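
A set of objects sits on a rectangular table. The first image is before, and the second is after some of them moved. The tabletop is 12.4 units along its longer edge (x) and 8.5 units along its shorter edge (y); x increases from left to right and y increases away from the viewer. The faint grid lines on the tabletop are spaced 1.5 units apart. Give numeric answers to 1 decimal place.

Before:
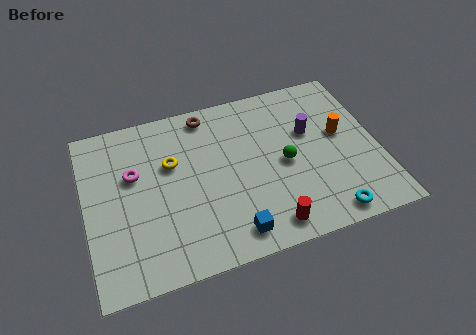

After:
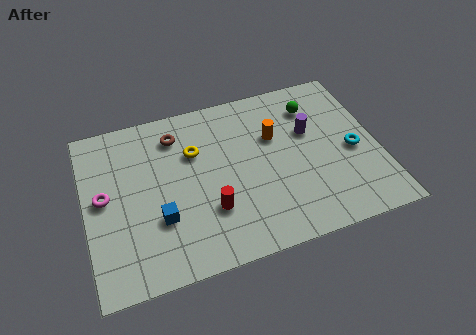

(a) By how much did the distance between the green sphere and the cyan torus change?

-0.3

Before: roughly 3.4 units apart; after: 3.1. That's 0.3 units closer together.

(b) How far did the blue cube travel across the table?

3.3

The blue cube was near (5.9, 1.2) before and (3.0, 2.8) after, so it travelled √(2.9² + 1.6²) ≈ 3.3 units.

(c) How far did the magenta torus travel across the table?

1.5

From (2.1, 5.3) to (0.8, 4.5), the magenta torus covered √(1.3² + 0.8²) ≈ 1.5 units.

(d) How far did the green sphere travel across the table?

3.0

The green sphere moved from about (8.4, 4.0) to (9.9, 6.6), a distance of √(1.5² + 2.6²) ≈ 3.0.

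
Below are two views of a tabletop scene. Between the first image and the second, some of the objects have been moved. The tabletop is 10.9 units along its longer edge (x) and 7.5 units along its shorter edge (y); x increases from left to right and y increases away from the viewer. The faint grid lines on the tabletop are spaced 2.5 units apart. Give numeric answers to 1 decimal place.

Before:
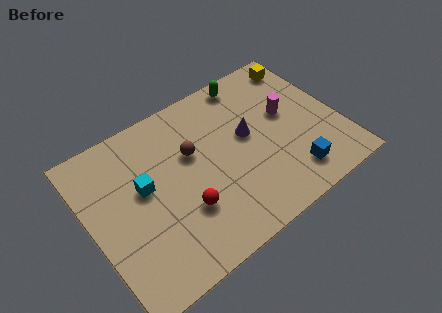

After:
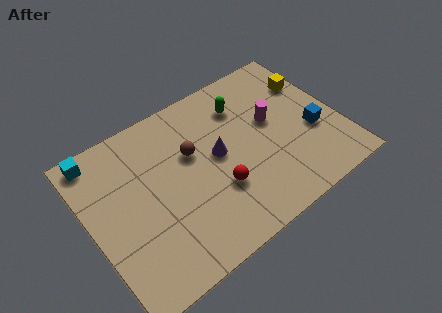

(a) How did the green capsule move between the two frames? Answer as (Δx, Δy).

(-0.5, -1.0)

From the two frames, the green capsule sits at roughly (7.6, 6.7) before and (7.1, 5.7) after.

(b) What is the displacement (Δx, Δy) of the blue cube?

(1.3, 1.5)

The blue cube was at about (8.4, 1.4) and moved to about (9.7, 2.9).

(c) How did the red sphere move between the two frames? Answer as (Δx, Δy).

(1.5, 0.1)

The red sphere was at about (3.8, 2.4) and moved to about (5.3, 2.5).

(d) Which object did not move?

the brown sphere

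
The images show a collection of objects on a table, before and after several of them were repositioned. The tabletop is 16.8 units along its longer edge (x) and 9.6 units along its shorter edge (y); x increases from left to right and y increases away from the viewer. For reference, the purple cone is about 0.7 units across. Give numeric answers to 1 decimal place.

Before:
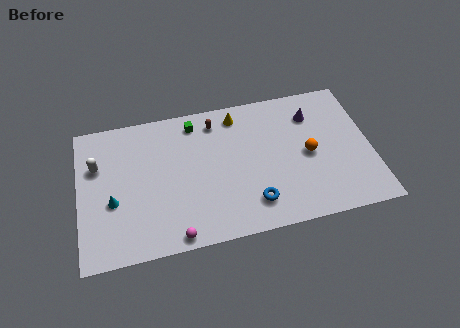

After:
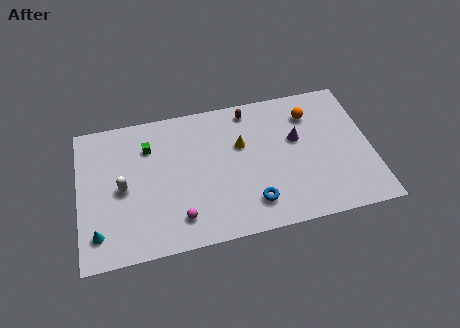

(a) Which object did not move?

the blue torus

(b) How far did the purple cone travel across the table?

1.8

The purple cone was near (13.6, 7.3) before and (12.6, 5.8) after, so it travelled √(1.0² + 1.5²) ≈ 1.8 units.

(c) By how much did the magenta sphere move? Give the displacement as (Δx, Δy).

(0.3, 1.1)

From the two frames, the magenta sphere sits at roughly (5.3, 0.8) before and (5.6, 1.9) after.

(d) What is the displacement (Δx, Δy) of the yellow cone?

(0.1, -2.1)

The yellow cone was at about (9.3, 8.2) and moved to about (9.4, 6.1).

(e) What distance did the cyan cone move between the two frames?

2.1

The cyan cone was near (1.9, 3.8) before and (1.0, 1.9) after, so it travelled √(0.9² + 1.9²) ≈ 2.1 units.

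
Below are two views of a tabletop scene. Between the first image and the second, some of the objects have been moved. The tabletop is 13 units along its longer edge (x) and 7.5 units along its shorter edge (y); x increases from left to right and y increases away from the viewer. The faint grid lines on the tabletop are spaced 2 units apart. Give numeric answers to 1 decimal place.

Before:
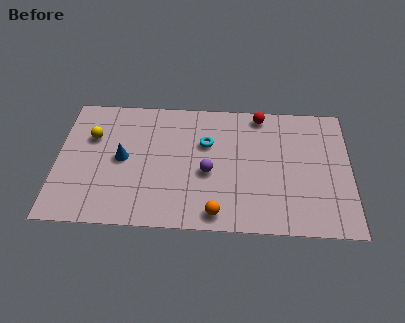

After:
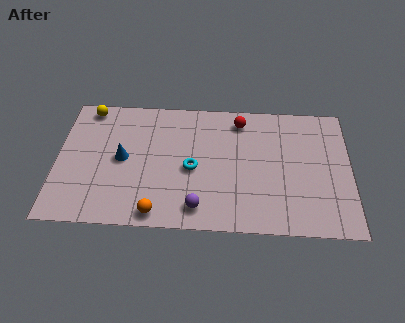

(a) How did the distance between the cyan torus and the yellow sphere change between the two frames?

+0.6

They were about 5.1 units apart before and 5.7 after — 0.6 units further apart.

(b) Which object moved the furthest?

the orange sphere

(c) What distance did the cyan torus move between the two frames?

1.6

From (6.6, 4.9) to (6.0, 3.4), the cyan torus covered √(0.6² + 1.5²) ≈ 1.6 units.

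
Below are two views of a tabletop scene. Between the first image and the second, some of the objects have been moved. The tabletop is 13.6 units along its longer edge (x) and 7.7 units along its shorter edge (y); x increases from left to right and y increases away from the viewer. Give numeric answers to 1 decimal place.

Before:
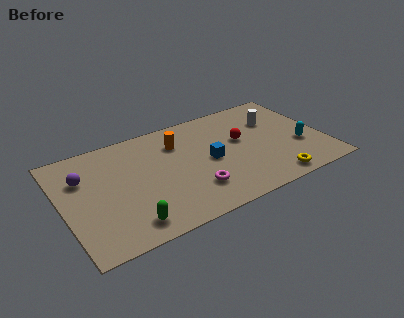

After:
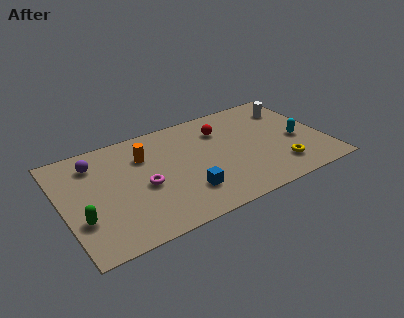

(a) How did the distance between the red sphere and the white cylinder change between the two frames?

+1.7

They were about 2.1 units apart before and 3.8 after — 1.7 units further apart.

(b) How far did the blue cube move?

2.3

From (7.6, 3.7) to (6.1, 2.0), the blue cube covered √(1.5² + 1.7²) ≈ 2.3 units.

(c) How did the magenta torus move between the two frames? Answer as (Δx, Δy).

(-2.4, 1.4)

The magenta torus was at about (6.5, 2.0) and moved to about (4.1, 3.4).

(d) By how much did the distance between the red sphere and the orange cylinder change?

+0.7

They were about 3.4 units apart before and 4.1 after — 0.7 units further apart.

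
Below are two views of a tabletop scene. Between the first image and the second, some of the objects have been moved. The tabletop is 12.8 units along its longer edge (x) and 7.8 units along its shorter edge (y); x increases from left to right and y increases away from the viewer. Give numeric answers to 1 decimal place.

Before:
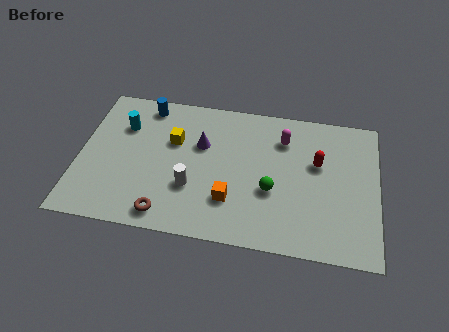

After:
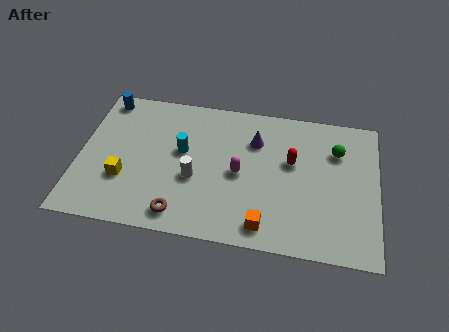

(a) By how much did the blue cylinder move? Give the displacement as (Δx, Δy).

(-1.8, 0.1)

The blue cylinder started near (2.7, 6.8) and ended near (0.9, 6.9).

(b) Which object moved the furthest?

the green sphere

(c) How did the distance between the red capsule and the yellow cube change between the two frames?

+1.2

They were about 6.2 units apart before and 7.4 after — 1.2 units further apart.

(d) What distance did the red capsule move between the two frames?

1.1

The red capsule was near (10.2, 4.8) before and (9.1, 4.7) after, so it travelled √(1.1² + 0.1²) ≈ 1.1 units.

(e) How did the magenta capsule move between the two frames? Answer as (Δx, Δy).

(-1.8, -2.2)

The magenta capsule was at about (8.7, 5.9) and moved to about (6.9, 3.7).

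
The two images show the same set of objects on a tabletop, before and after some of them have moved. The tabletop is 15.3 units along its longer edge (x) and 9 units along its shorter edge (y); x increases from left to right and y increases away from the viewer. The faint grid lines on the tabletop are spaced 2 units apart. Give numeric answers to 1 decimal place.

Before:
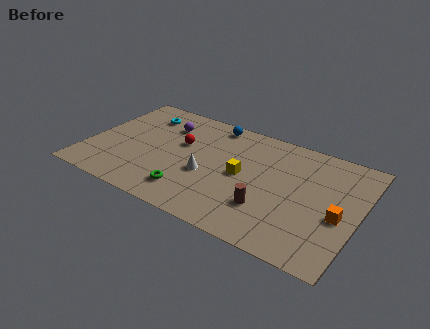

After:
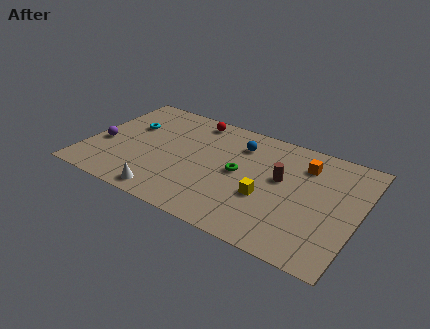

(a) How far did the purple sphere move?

4.4

The purple sphere was near (4.0, 6.7) before and (0.9, 3.6) after, so it travelled √(3.1² + 3.1²) ≈ 4.4 units.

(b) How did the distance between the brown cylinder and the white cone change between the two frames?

+3.5

The distance was about 3.7 in the first image and 7.2 in the second, so they moved 3.5 units further apart.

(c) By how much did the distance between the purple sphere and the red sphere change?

+4.7

Before: roughly 1.6 units apart; after: 6.3. That's 4.7 units further apart.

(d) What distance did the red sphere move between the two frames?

2.4

The red sphere was near (5.1, 5.5) before and (5.5, 7.9) after, so it travelled √(0.4² + 2.4²) ≈ 2.4 units.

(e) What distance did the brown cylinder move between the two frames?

2.6

The brown cylinder moved from about (10.5, 2.6) to (10.9, 5.2), a distance of √(0.4² + 2.6²) ≈ 2.6.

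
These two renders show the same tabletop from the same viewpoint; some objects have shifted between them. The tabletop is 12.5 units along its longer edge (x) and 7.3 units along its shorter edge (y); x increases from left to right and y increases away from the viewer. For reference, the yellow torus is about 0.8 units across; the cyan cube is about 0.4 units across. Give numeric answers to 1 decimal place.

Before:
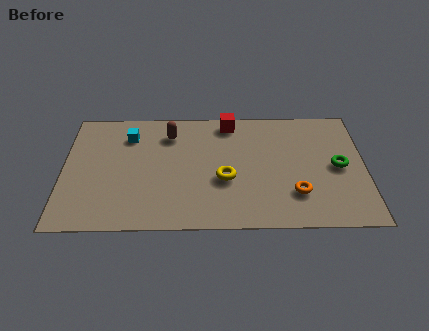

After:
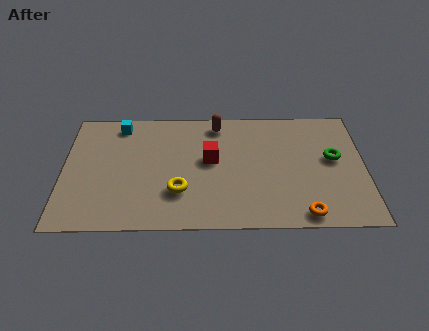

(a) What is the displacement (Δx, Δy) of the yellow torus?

(-1.9, -0.7)

The yellow torus was at about (6.7, 2.9) and moved to about (4.8, 2.2).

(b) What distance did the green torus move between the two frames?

0.5

From (11.4, 3.6) to (11.2, 4.1), the green torus covered √(0.2² + 0.5²) ≈ 0.5 units.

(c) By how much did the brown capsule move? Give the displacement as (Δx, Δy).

(2.0, 0.6)

From the two frames, the brown capsule sits at roughly (4.4, 5.7) before and (6.4, 6.3) after.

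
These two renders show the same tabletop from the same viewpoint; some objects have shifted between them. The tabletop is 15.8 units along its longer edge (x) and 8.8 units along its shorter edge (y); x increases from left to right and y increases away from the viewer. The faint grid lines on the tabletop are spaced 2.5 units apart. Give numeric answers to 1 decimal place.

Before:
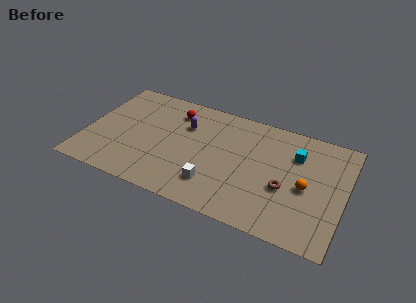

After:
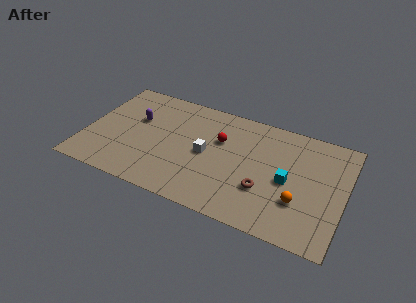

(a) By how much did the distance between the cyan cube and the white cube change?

-1.2

The distance was about 6.2 in the first image and 5.0 in the second, so they moved 1.2 units closer together.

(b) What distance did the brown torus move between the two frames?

1.3

The brown torus was near (12.3, 3.5) before and (11.1, 2.9) after, so it travelled √(1.2² + 0.6²) ≈ 1.3 units.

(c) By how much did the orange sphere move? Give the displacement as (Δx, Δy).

(-0.3, -1.2)

The orange sphere started near (13.5, 4.0) and ended near (13.2, 2.8).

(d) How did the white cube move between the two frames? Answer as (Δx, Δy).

(-0.7, 2.2)

The white cube started near (8.1, 2.1) and ended near (7.4, 4.3).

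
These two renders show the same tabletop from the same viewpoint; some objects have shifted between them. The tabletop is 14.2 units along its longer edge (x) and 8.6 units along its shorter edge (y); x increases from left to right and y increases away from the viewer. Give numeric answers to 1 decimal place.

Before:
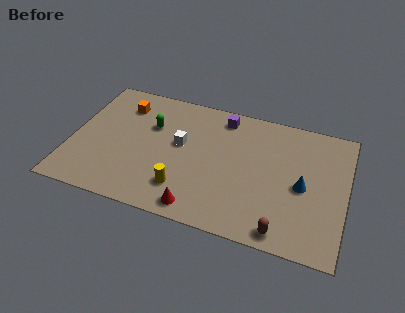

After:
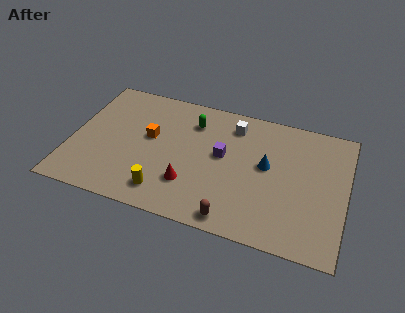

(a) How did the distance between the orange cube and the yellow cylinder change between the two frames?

-2.3

The distance was about 5.9 in the first image and 3.6 in the second, so they moved 2.3 units closer together.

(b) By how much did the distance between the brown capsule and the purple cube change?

-3.4

Before: roughly 7.4 units apart; after: 4.0. That's 3.4 units closer together.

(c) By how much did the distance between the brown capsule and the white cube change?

-0.8

They were about 6.9 units apart before and 6.1 after — 0.8 units closer together.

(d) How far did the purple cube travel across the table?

2.6

The purple cube moved from about (7.6, 7.4) to (7.8, 4.8), a distance of √(0.2² + 2.6²) ≈ 2.6.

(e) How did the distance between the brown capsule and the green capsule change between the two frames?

-2.4

Before: roughly 8.7 units apart; after: 6.3. That's 2.4 units closer together.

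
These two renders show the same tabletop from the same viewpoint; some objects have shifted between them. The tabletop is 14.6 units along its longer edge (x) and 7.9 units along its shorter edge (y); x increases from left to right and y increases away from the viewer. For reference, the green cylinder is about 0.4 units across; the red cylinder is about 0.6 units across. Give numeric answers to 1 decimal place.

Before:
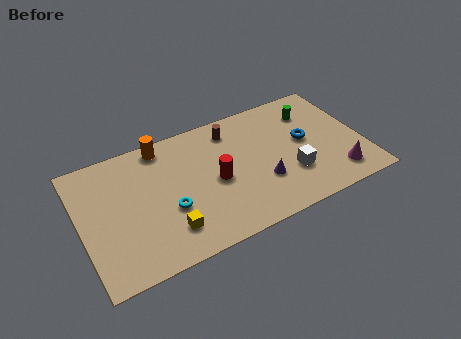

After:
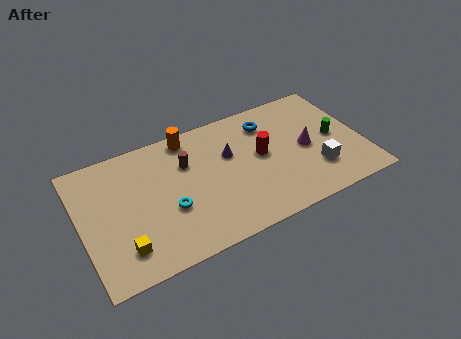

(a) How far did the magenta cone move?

2.6

From (13.0, 1.5) to (11.7, 3.8), the magenta cone covered √(1.3² + 2.3²) ≈ 2.6 units.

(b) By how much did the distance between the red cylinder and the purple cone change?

-0.8

They were about 2.5 units apart before and 1.7 after — 0.8 units closer together.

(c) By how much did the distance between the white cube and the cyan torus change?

+1.3

The distance was about 6.3 in the first image and 7.6 in the second, so they moved 1.3 units further apart.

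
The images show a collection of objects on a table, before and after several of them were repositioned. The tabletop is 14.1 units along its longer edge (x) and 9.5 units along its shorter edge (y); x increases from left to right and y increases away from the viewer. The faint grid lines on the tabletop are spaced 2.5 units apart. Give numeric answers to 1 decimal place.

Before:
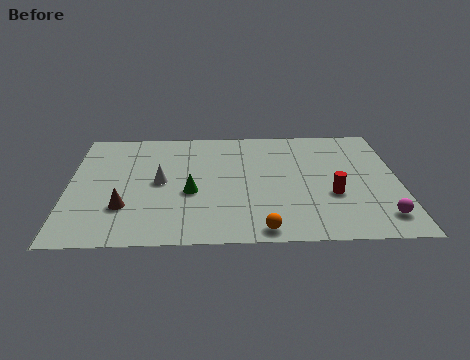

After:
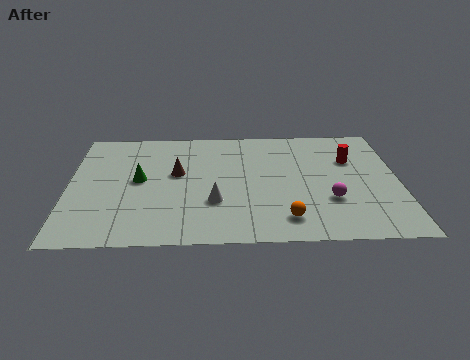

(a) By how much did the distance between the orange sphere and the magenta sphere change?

-2.7

They were about 5.1 units apart before and 2.4 after — 2.7 units closer together.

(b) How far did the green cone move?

2.5

The green cone was near (5.2, 3.9) before and (3.0, 5.0) after, so it travelled √(2.2² + 1.1²) ≈ 2.5 units.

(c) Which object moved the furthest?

the brown cone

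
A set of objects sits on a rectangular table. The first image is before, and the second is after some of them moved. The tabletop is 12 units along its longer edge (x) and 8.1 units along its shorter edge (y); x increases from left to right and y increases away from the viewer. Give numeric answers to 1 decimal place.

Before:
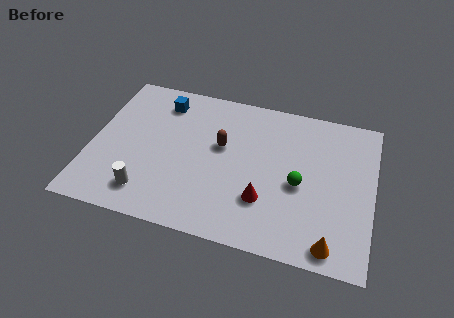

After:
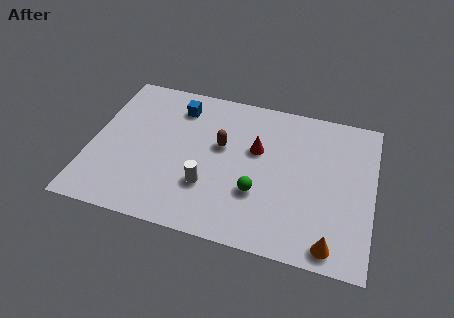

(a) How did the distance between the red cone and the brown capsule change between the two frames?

-1.6

They were about 3.1 units apart before and 1.5 after — 1.6 units closer together.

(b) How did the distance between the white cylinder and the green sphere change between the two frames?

-4.5

They were about 6.6 units apart before and 2.1 after — 4.5 units closer together.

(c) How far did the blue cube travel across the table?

0.7

The blue cube moved from about (2.8, 6.6) to (3.5, 6.5), a distance of √(0.7² + 0.1²) ≈ 0.7.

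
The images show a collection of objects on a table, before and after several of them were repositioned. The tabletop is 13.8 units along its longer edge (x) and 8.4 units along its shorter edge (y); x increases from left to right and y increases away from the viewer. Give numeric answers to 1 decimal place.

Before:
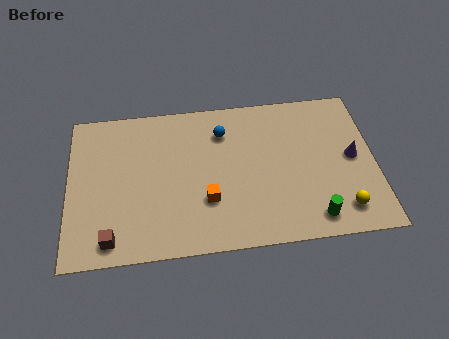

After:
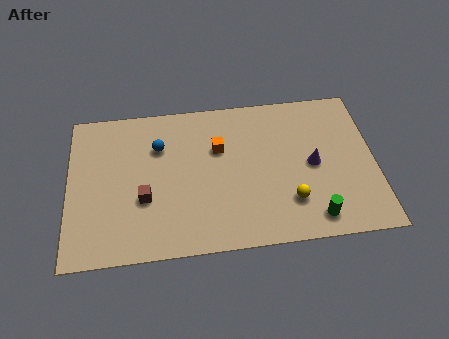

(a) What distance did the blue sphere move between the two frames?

2.9

The blue sphere moved from about (7.0, 6.4) to (4.1, 5.9), a distance of √(2.9² + 0.5²) ≈ 2.9.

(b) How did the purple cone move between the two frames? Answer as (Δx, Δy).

(-1.8, -0.2)

The purple cone started near (12.8, 4.3) and ended near (11.0, 4.1).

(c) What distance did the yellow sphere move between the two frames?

2.4

The yellow sphere was near (12.2, 1.5) before and (9.9, 2.2) after, so it travelled √(2.3² + 0.7²) ≈ 2.4 units.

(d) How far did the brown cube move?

2.5

From (1.9, 1.1) to (3.4, 3.1), the brown cube covered √(1.5² + 2.0²) ≈ 2.5 units.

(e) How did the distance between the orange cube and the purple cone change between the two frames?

-2.4

Before: roughly 6.8 units apart; after: 4.4. That's 2.4 units closer together.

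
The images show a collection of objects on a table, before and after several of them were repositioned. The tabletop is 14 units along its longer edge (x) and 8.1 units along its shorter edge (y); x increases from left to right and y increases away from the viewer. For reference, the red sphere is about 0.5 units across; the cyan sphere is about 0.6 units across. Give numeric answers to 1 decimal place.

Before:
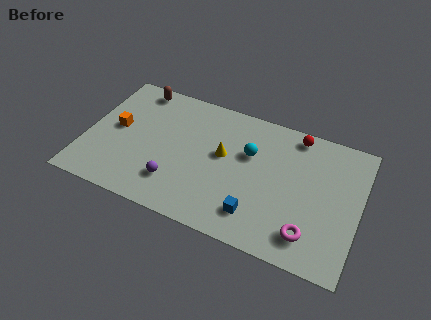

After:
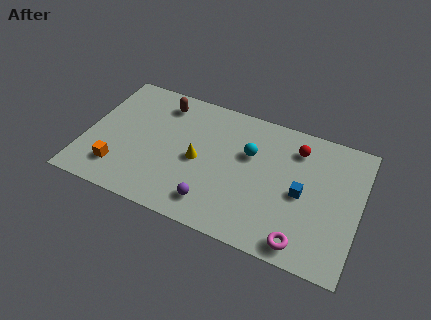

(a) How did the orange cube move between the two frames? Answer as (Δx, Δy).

(0.4, -2.5)

The orange cube started near (1.5, 4.3) and ended near (1.9, 1.8).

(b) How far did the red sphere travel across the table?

0.8

The red sphere was near (10.5, 7.2) before and (10.6, 6.4) after, so it travelled √(0.1² + 0.8²) ≈ 0.8 units.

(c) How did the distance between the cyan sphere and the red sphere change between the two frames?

-0.4

The distance was about 3.0 in the first image and 2.6 in the second, so they moved 0.4 units closer together.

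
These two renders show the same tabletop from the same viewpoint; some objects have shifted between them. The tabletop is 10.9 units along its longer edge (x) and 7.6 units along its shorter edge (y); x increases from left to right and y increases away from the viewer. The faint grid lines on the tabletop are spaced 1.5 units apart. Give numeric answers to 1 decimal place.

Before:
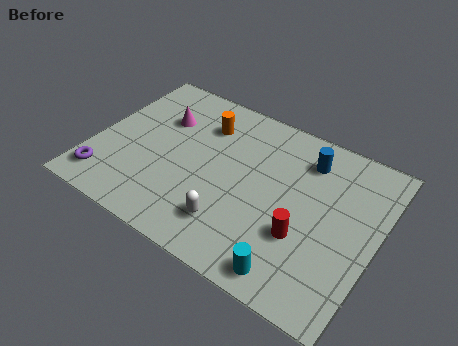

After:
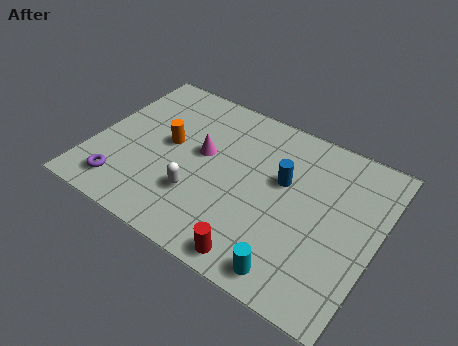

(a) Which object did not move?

the cyan cylinder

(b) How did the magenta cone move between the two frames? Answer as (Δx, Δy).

(1.8, -0.9)

The magenta cone was at about (2.3, 5.2) and moved to about (4.1, 4.3).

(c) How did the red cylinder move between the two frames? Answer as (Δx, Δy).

(-1.4, -1.8)

From the two frames, the red cylinder sits at roughly (8.3, 2.6) before and (6.9, 0.8) after.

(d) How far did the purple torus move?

0.7

From (0.8, 1.3) to (1.5, 1.3), the purple torus covered √(0.7² + 0.0²) ≈ 0.7 units.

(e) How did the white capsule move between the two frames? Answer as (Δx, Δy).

(-1.4, 0.6)

The white capsule started near (5.7, 1.7) and ended near (4.3, 2.3).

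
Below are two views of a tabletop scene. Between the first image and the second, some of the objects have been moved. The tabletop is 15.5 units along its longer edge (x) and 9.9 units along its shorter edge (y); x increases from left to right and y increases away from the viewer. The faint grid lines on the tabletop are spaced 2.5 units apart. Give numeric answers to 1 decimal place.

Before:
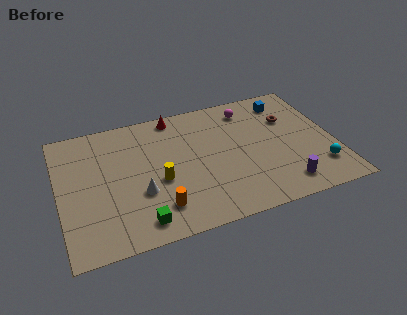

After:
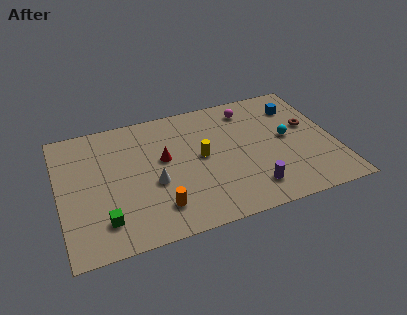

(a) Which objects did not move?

the magenta sphere and the orange cylinder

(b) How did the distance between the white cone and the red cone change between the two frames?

-4.1

Before: roughly 5.9 units apart; after: 1.8. That's 4.1 units closer together.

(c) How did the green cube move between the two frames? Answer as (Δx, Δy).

(-1.9, 0.7)

The green cube started near (4.2, 1.4) and ended near (2.3, 2.1).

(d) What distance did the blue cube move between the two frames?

0.8

The blue cube moved from about (13.2, 8.2) to (13.7, 7.6), a distance of √(0.5² + 0.6²) ≈ 0.8.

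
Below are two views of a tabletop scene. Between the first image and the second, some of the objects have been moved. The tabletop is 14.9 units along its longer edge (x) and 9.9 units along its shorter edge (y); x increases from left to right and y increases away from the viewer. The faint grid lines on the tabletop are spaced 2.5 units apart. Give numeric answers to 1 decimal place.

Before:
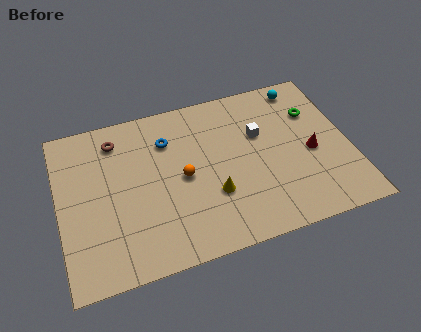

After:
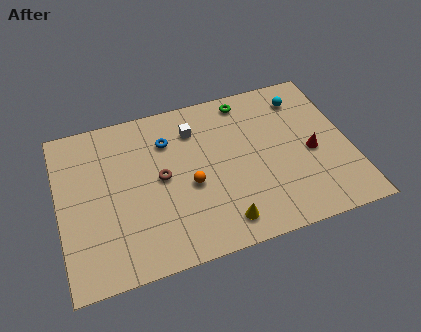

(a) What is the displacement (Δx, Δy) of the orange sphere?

(0.3, -0.6)

The orange sphere started near (6.3, 4.8) and ended near (6.6, 4.2).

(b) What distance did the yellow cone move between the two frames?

1.8

The yellow cone moved from about (7.7, 3.3) to (8.0, 1.5), a distance of √(0.3² + 1.8²) ≈ 1.8.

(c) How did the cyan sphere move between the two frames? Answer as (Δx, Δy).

(-0.1, -0.7)

The cyan sphere was at about (12.9, 8.7) and moved to about (12.8, 8.0).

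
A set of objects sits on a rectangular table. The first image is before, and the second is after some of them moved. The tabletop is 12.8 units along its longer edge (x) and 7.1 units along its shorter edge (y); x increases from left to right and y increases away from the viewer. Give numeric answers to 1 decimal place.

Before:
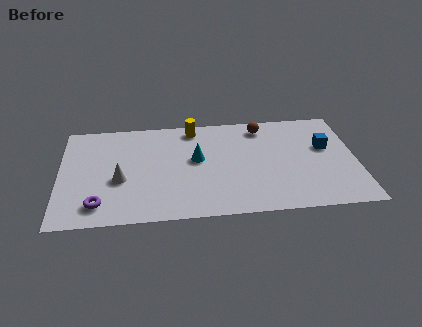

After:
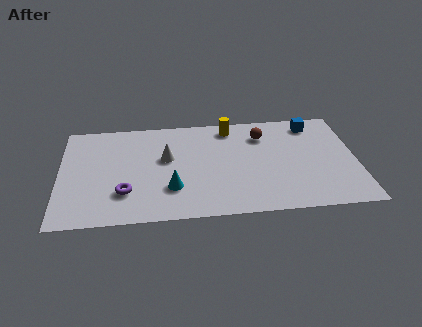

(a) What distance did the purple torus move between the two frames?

1.3

From (1.7, 1.3) to (2.8, 2.0), the purple torus covered √(1.1² + 0.7²) ≈ 1.3 units.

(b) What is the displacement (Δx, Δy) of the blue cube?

(-0.5, 1.7)

From the two frames, the blue cube sits at roughly (11.5, 4.3) before and (11.0, 6.0) after.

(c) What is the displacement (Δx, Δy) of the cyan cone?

(-1.1, -1.9)

The cyan cone was at about (5.9, 4.0) and moved to about (4.8, 2.1).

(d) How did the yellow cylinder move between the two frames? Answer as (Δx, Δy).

(1.6, -0.1)

The yellow cylinder started near (5.8, 6.2) and ended near (7.4, 6.1).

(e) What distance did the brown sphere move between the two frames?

0.6

The brown sphere was near (8.8, 6.0) before and (8.8, 5.4) after, so it travelled √(0.0² + 0.6²) ≈ 0.6 units.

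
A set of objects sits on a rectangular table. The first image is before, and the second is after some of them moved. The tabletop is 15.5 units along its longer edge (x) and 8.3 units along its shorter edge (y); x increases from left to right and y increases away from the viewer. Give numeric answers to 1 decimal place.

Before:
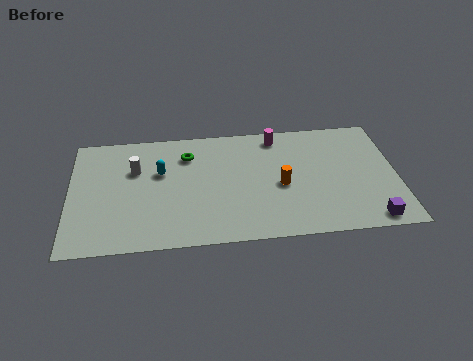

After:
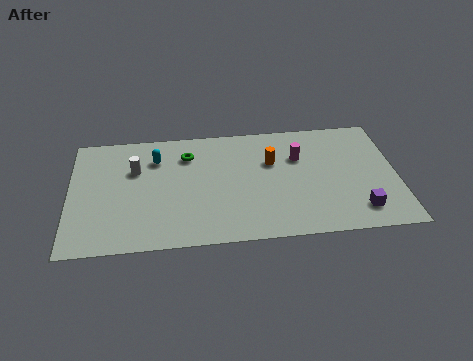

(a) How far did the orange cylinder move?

1.7

The orange cylinder moved from about (10.0, 3.7) to (9.6, 5.4), a distance of √(0.4² + 1.7²) ≈ 1.7.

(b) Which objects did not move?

the green torus and the white cylinder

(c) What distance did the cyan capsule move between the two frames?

1.0

The cyan capsule moved from about (4.3, 5.2) to (4.1, 6.2), a distance of √(0.2² + 1.0²) ≈ 1.0.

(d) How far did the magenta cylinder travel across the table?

1.9

From (9.9, 7.2) to (10.9, 5.6), the magenta cylinder covered √(1.0² + 1.6²) ≈ 1.9 units.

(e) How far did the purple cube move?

0.9

The purple cube moved from about (14.1, 0.9) to (13.6, 1.6), a distance of √(0.5² + 0.7²) ≈ 0.9.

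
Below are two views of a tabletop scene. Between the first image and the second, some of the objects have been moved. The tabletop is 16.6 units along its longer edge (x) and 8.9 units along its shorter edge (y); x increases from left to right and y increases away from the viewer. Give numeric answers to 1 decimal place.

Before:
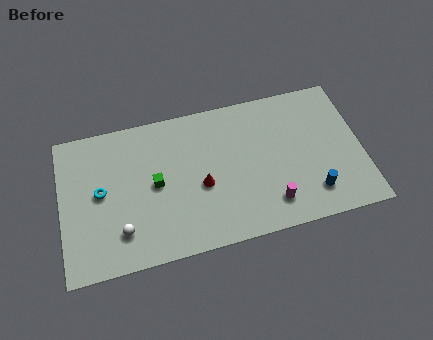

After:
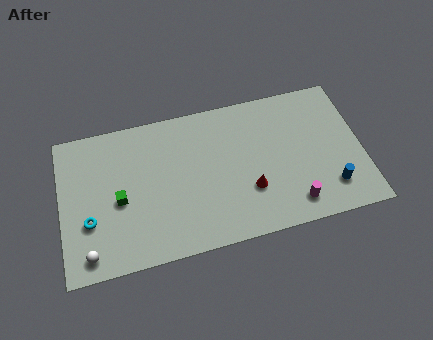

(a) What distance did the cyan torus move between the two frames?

1.7

From (2.2, 4.7) to (1.5, 3.1), the cyan torus covered √(0.7² + 1.6²) ≈ 1.7 units.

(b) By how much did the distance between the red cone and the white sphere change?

+4.3

Before: roughly 4.8 units apart; after: 9.1. That's 4.3 units further apart.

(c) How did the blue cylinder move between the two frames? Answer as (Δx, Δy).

(1.0, 0.1)

The blue cylinder was at about (13.7, 1.9) and moved to about (14.7, 2.0).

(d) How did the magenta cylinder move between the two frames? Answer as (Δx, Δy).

(1.2, -0.3)

From the two frames, the magenta cylinder sits at roughly (11.4, 1.8) before and (12.6, 1.5) after.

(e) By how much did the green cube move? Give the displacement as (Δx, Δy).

(-2.0, -0.5)

The green cube was at about (5.2, 4.5) and moved to about (3.2, 4.0).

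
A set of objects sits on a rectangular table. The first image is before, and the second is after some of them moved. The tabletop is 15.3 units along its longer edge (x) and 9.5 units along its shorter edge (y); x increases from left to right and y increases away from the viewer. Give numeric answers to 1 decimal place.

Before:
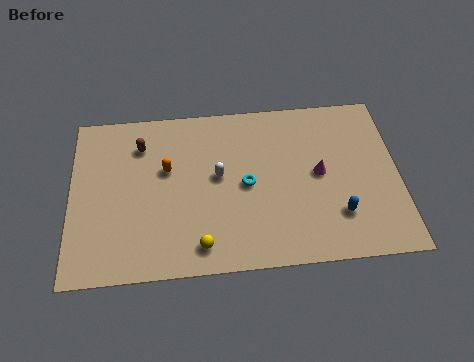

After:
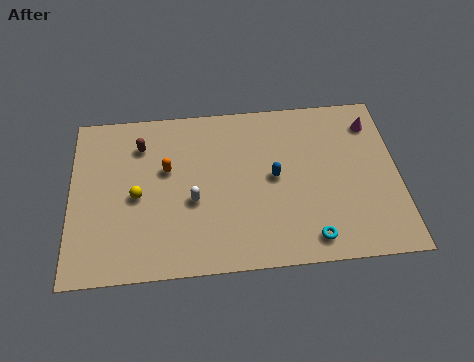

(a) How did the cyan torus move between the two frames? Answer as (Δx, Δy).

(2.9, -3.3)

The cyan torus started near (8.2, 4.6) and ended near (11.1, 1.3).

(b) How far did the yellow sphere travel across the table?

4.2

The yellow sphere moved from about (6.0, 1.4) to (3.1, 4.4), a distance of √(2.9² + 3.0²) ≈ 4.2.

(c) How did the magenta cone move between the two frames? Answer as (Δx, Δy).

(2.6, 2.7)

From the two frames, the magenta cone sits at roughly (11.6, 4.9) before and (14.2, 7.6) after.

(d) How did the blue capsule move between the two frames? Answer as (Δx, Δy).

(-2.9, 2.4)

The blue capsule was at about (12.4, 2.5) and moved to about (9.5, 4.9).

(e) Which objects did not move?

the brown capsule and the orange capsule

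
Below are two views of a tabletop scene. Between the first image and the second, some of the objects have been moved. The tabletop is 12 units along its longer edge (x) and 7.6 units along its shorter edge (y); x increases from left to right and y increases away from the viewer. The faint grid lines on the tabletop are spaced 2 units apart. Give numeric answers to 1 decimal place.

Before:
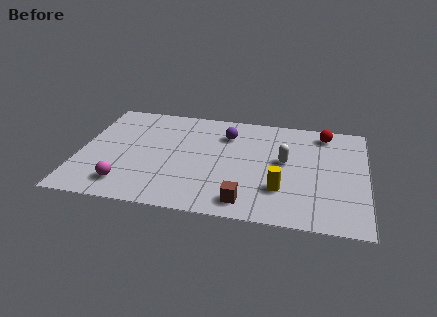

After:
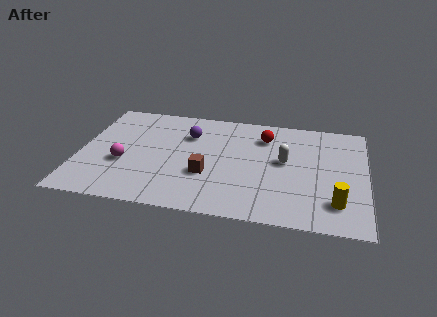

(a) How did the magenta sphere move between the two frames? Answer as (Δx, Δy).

(-0.2, 1.5)

The magenta sphere started near (2.1, 1.4) and ended near (1.9, 2.9).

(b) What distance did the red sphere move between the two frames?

2.6

From (10.2, 6.5) to (7.7, 5.8), the red sphere covered √(2.5² + 0.7²) ≈ 2.6 units.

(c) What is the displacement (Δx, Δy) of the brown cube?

(-1.7, 1.6)

From the two frames, the brown cube sits at roughly (7.1, 1.1) before and (5.4, 2.7) after.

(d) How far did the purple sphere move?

1.6

From (6.1, 5.7) to (4.5, 5.4), the purple sphere covered √(1.6² + 0.3²) ≈ 1.6 units.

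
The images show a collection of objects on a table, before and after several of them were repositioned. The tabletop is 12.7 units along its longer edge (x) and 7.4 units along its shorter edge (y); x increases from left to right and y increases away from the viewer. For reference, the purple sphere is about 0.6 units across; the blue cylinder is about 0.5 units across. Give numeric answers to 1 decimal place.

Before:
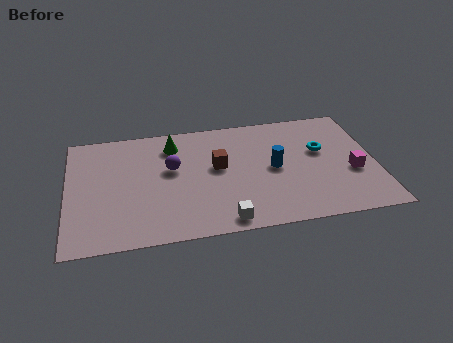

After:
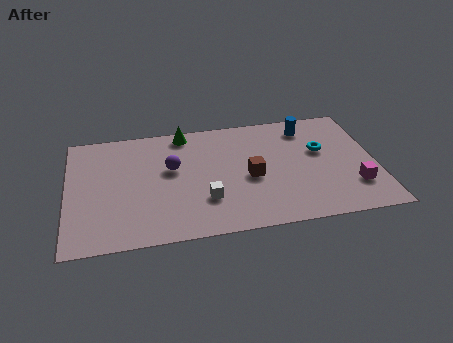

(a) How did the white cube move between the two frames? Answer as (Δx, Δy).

(-0.7, 1.4)

From the two frames, the white cube sits at roughly (6.3, 0.8) before and (5.6, 2.2) after.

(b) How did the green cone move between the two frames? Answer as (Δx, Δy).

(0.5, 0.7)

The green cone was at about (4.4, 5.9) and moved to about (4.9, 6.6).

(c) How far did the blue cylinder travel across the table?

2.8

The blue cylinder was near (8.5, 3.7) before and (10.0, 6.1) after, so it travelled √(1.5² + 2.4²) ≈ 2.8 units.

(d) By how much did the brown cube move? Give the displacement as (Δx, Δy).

(1.3, -0.9)

The brown cube was at about (6.2, 4.2) and moved to about (7.5, 3.3).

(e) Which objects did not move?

the cyan torus and the purple sphere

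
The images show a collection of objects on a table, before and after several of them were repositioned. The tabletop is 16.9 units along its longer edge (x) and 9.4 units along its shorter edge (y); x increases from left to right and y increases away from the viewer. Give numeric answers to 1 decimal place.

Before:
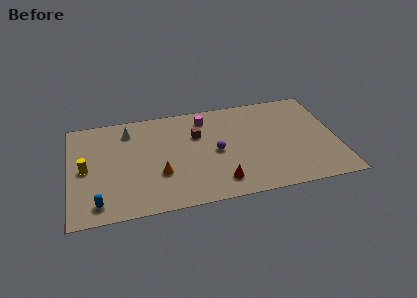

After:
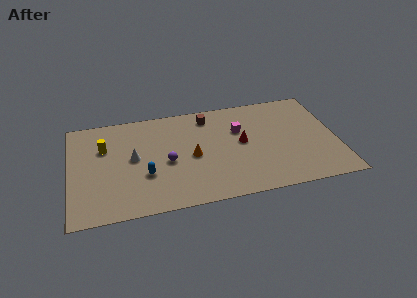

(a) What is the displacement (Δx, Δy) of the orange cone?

(2.1, 1.2)

The orange cone was at about (5.6, 3.2) and moved to about (7.7, 4.4).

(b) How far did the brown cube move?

1.8

The brown cube was near (8.1, 6.3) before and (8.9, 7.9) after, so it travelled √(0.8² + 1.6²) ≈ 1.8 units.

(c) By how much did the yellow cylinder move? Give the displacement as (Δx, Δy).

(1.2, 1.7)

From the two frames, the yellow cylinder sits at roughly (1.0, 4.6) before and (2.2, 6.3) after.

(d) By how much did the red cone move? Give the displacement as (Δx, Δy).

(1.6, 3.3)

The red cone was at about (9.3, 1.7) and moved to about (10.9, 5.0).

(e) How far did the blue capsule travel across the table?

3.6

The blue capsule moved from about (1.7, 1.4) to (4.7, 3.3), a distance of √(3.0² + 1.9²) ≈ 3.6.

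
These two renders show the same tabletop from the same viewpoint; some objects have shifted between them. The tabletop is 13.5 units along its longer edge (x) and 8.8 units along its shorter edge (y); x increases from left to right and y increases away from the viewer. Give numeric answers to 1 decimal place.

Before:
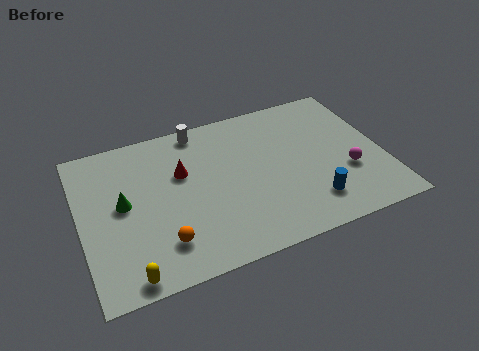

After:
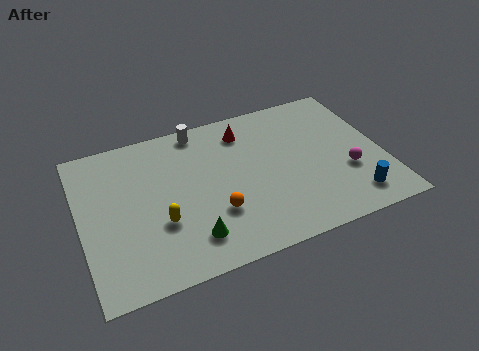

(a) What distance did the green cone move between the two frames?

4.0

The green cone moved from about (1.9, 4.7) to (4.6, 1.8), a distance of √(2.7² + 2.9²) ≈ 4.0.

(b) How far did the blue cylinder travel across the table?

1.8

The blue cylinder moved from about (10.0, 1.9) to (11.8, 1.5), a distance of √(1.8² + 0.4²) ≈ 1.8.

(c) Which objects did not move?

the magenta sphere and the white cylinder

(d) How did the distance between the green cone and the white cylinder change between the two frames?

+1.3

They were about 4.9 units apart before and 6.2 after — 1.3 units further apart.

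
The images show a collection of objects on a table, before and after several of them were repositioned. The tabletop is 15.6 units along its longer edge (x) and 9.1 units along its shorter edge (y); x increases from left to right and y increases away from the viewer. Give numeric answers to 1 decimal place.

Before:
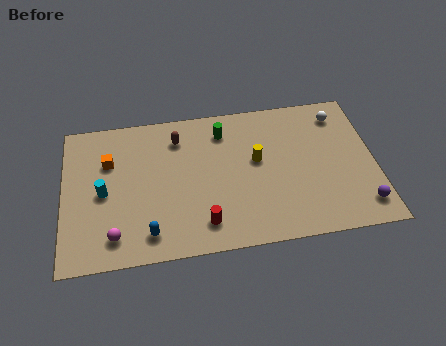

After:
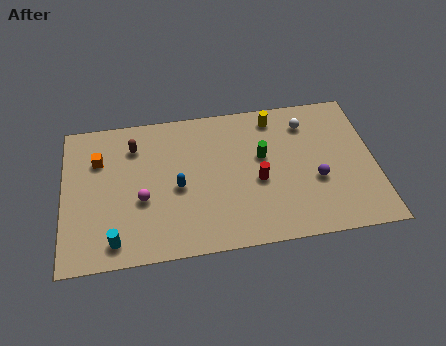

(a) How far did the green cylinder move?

2.7

The green cylinder was near (8.1, 7.3) before and (10.0, 5.4) after, so it travelled √(1.9² + 1.9²) ≈ 2.7 units.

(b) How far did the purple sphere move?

2.9

The purple sphere was near (14.8, 1.6) before and (12.6, 3.5) after, so it travelled √(2.2² + 1.9²) ≈ 2.9 units.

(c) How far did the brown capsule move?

2.2

From (5.8, 7.2) to (3.6, 7.0), the brown capsule covered √(2.2² + 0.2²) ≈ 2.2 units.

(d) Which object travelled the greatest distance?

the red cylinder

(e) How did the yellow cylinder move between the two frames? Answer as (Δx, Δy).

(1.0, 2.6)

The yellow cylinder started near (9.7, 5.2) and ended near (10.7, 7.8).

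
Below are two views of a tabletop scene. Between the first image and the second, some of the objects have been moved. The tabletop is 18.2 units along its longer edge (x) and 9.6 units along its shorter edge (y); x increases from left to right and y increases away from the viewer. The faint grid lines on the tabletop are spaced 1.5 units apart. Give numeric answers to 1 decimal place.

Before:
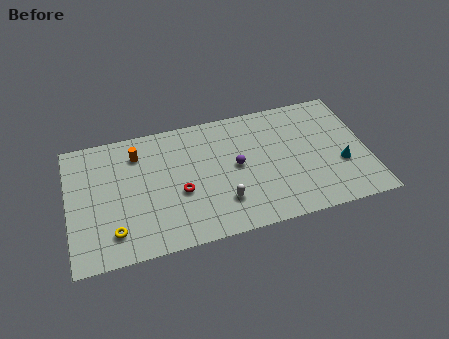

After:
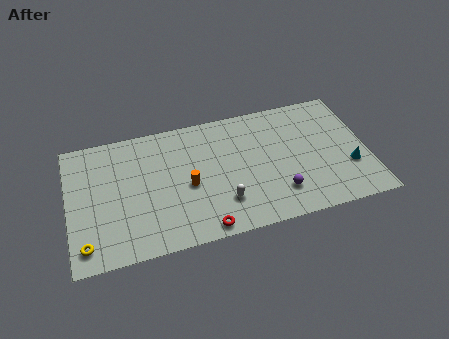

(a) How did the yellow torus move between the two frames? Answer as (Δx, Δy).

(-1.7, -0.5)

The yellow torus started near (2.6, 2.0) and ended near (0.9, 1.5).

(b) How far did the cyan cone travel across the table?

0.6

The cyan cone moved from about (16.5, 3.5) to (17.0, 3.2), a distance of √(0.5² + 0.3²) ≈ 0.6.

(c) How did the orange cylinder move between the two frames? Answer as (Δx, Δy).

(2.9, -3.2)

The orange cylinder was at about (4.3, 7.5) and moved to about (7.2, 4.3).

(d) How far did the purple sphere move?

3.6

From (10.2, 5.0) to (12.6, 2.3), the purple sphere covered √(2.4² + 2.7²) ≈ 3.6 units.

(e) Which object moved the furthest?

the orange cylinder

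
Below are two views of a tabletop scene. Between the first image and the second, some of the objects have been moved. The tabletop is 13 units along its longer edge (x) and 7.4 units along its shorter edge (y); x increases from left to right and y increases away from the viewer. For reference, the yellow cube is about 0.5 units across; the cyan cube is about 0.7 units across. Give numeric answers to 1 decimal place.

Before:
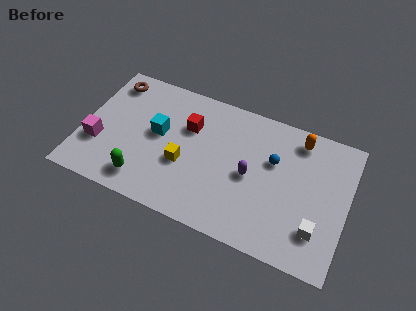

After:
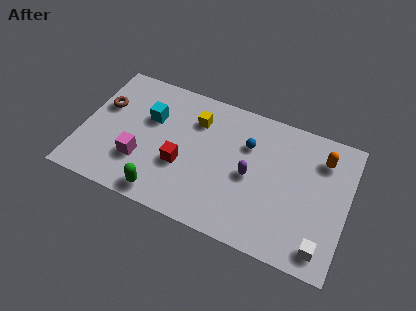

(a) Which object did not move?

the purple capsule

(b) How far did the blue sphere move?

1.4

The blue sphere moved from about (9.3, 4.7) to (8.0, 5.1), a distance of √(1.3² + 0.4²) ≈ 1.4.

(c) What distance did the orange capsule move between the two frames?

1.3

The orange capsule moved from about (10.4, 6.3) to (11.6, 5.7), a distance of √(1.2² + 0.6²) ≈ 1.3.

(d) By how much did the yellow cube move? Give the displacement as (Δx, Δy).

(0.3, 2.6)

The yellow cube was at about (5.1, 2.9) and moved to about (5.4, 5.5).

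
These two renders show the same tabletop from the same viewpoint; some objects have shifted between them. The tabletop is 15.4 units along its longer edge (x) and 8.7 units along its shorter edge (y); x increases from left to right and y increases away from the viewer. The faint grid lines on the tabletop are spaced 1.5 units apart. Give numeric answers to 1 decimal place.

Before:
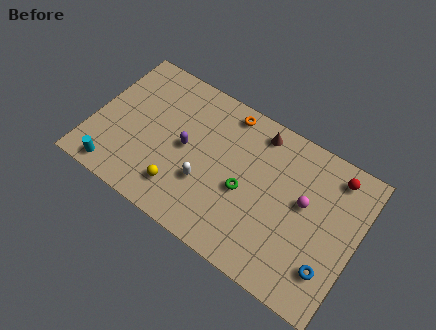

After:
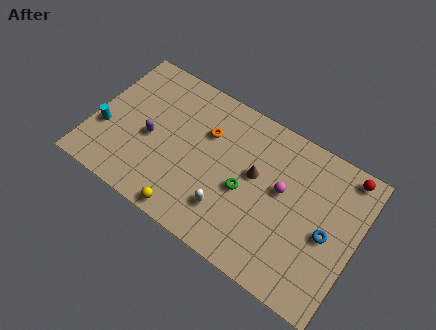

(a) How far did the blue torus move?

1.8

From (14.2, 2.2) to (13.8, 4.0), the blue torus covered √(0.4² + 1.8²) ≈ 1.8 units.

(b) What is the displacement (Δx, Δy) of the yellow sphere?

(0.7, -1.1)

From the two frames, the yellow sphere sits at roughly (5.5, 1.9) before and (6.2, 0.8) after.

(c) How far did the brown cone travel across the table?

2.5

The brown cone moved from about (9.2, 7.5) to (9.4, 5.0), a distance of √(0.2² + 2.5²) ≈ 2.5.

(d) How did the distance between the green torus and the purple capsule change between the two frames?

+2.0

The distance was about 3.6 in the first image and 5.6 in the second, so they moved 2.0 units further apart.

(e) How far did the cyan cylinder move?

2.3

From (1.8, 1.0) to (0.8, 3.1), the cyan cylinder covered √(1.0² + 2.1²) ≈ 2.3 units.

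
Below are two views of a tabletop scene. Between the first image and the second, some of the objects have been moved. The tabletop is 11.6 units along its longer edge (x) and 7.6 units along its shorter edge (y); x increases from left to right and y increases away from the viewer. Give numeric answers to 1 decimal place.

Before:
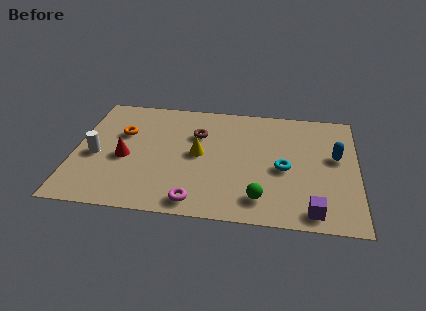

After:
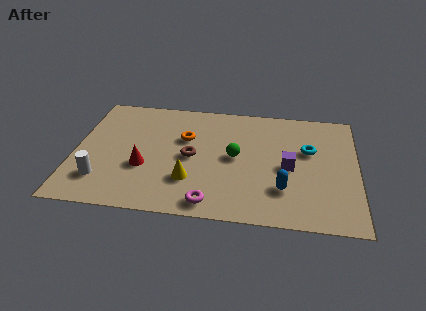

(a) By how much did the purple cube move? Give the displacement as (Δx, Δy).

(-1.0, 2.6)

The purple cube was at about (9.8, 0.9) and moved to about (8.8, 3.5).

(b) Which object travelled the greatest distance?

the blue capsule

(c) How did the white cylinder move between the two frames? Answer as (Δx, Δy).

(0.3, -1.5)

From the two frames, the white cylinder sits at roughly (0.9, 3.3) before and (1.2, 1.8) after.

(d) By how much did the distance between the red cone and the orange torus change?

+1.0

The distance was about 1.6 in the first image and 2.6 in the second, so they moved 1.0 units further apart.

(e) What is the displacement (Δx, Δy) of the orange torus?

(2.6, 0.0)

The orange torus started near (1.9, 4.9) and ended near (4.5, 4.9).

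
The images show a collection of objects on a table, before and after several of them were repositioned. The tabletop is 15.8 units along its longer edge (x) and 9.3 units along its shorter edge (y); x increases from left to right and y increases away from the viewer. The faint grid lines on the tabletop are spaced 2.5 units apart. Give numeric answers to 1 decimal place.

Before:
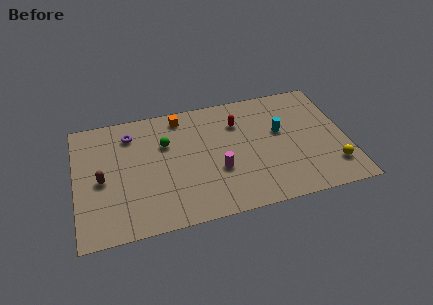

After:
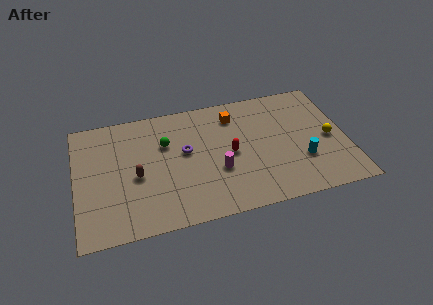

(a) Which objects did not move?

the green sphere and the magenta cylinder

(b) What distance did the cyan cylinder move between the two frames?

2.7

The cyan cylinder moved from about (12.0, 5.5) to (13.1, 3.0), a distance of √(1.1² + 2.5²) ≈ 2.7.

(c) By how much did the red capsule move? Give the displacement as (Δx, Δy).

(-0.6, -2.3)

From the two frames, the red capsule sits at roughly (9.6, 6.8) before and (9.0, 4.5) after.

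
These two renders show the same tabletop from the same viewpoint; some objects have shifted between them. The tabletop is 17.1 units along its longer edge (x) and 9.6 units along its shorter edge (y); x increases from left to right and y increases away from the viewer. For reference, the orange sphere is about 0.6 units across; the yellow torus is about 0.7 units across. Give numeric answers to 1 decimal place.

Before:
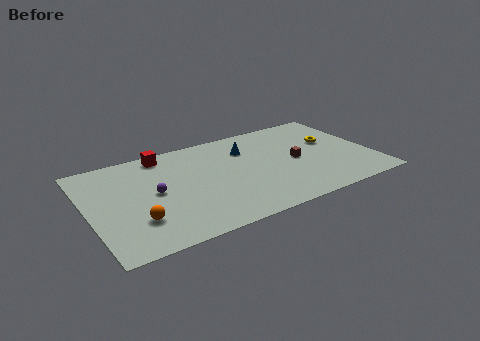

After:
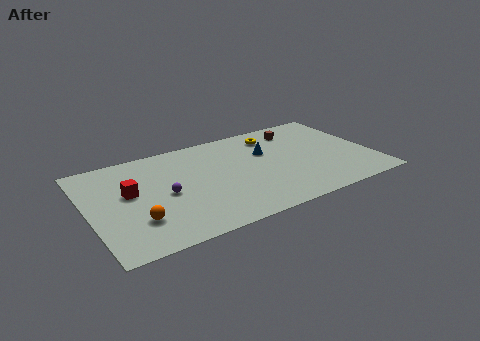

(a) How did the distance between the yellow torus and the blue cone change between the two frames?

-3.5

Before: roughly 5.2 units apart; after: 1.7. That's 3.5 units closer together.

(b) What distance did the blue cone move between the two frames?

1.4

The blue cone moved from about (9.8, 7.0) to (10.9, 6.2), a distance of √(1.1² + 0.8²) ≈ 1.4.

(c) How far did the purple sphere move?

0.7

The purple sphere was near (3.9, 4.9) before and (4.5, 4.5) after, so it travelled √(0.6² + 0.4²) ≈ 0.7 units.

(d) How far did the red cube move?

3.8

From (4.9, 8.5) to (2.5, 5.5), the red cube covered √(2.4² + 3.0²) ≈ 3.8 units.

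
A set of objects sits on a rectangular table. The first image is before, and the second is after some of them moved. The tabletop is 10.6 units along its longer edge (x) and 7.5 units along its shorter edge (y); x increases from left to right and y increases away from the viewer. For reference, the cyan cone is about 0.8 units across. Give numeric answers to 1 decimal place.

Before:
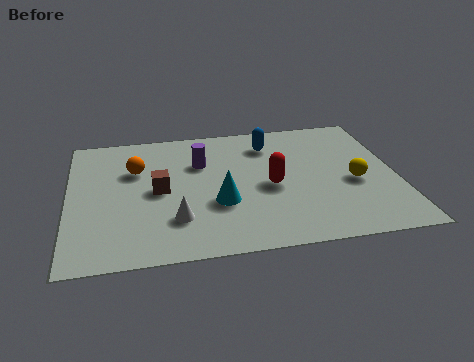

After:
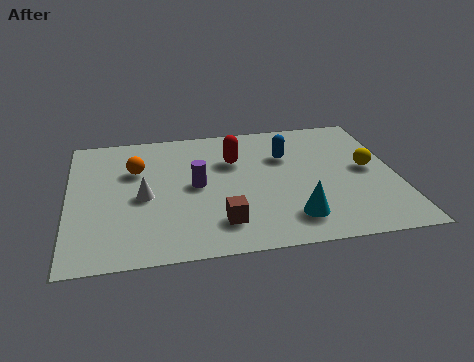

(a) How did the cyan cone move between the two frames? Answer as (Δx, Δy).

(2.3, -1.2)

The cyan cone was at about (4.8, 2.7) and moved to about (7.1, 1.5).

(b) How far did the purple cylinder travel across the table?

1.3

From (4.3, 5.1) to (4.1, 3.8), the purple cylinder covered √(0.2² + 1.3²) ≈ 1.3 units.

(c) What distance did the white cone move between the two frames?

1.7

The white cone was near (3.4, 2.0) before and (2.4, 3.4) after, so it travelled √(1.0² + 1.4²) ≈ 1.7 units.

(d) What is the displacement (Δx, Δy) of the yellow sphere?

(0.5, 0.7)

From the two frames, the yellow sphere sits at roughly (9.2, 3.2) before and (9.7, 3.9) after.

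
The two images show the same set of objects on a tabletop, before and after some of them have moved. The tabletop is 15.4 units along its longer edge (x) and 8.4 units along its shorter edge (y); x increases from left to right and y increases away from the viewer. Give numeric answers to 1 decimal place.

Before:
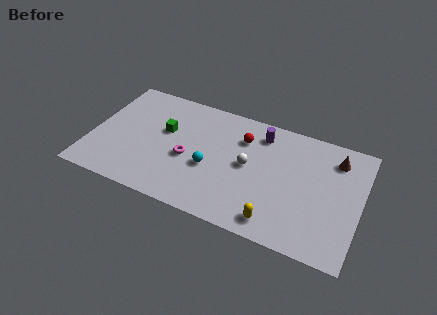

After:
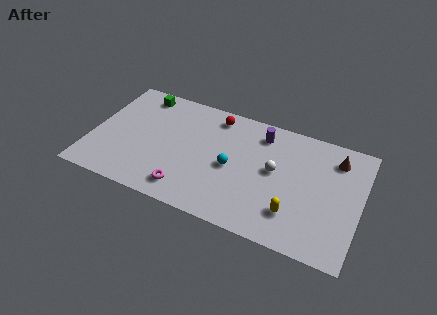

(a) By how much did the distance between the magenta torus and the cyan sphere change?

+2.1

Before: roughly 1.3 units apart; after: 3.4. That's 2.1 units further apart.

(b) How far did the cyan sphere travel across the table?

1.3

The cyan sphere moved from about (6.9, 3.4) to (8.1, 3.9), a distance of √(1.2² + 0.5²) ≈ 1.3.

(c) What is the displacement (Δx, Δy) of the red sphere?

(-1.7, 1.0)

From the two frames, the red sphere sits at roughly (8.5, 6.2) before and (6.8, 7.2) after.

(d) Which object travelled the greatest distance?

the green cube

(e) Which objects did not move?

the purple cylinder and the brown cone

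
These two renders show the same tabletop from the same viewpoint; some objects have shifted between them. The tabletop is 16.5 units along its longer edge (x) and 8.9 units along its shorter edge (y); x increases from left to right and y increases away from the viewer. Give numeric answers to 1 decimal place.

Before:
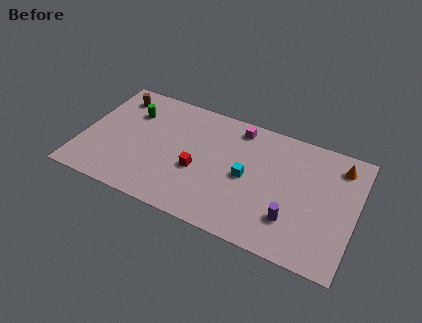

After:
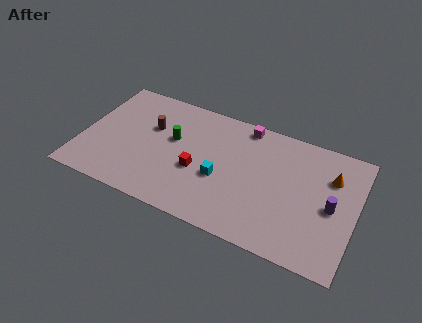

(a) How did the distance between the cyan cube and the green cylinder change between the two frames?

-4.1

They were about 7.6 units apart before and 3.5 after — 4.1 units closer together.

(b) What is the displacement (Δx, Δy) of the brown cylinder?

(2.4, -1.6)

From the two frames, the brown cylinder sits at roughly (1.6, 7.3) before and (4.0, 5.7) after.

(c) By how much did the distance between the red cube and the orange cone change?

-0.7

They were about 9.0 units apart before and 8.3 after — 0.7 units closer together.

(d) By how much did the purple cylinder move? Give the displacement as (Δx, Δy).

(2.2, 1.8)

The purple cylinder was at about (12.9, 2.4) and moved to about (15.1, 4.2).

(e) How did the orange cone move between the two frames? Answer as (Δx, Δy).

(-0.4, -1.0)

The orange cone started near (15.3, 7.3) and ended near (14.9, 6.3).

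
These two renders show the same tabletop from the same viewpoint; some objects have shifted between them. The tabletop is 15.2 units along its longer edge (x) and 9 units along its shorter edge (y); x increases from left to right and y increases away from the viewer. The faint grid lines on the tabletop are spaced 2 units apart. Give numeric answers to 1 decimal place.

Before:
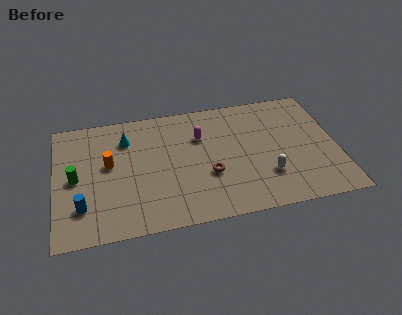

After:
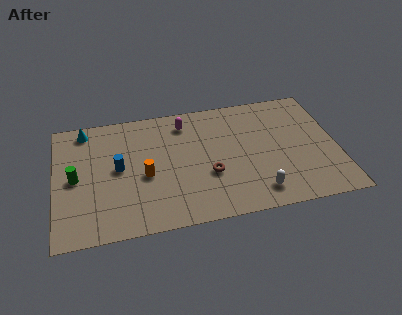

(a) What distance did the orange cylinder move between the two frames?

2.2

The orange cylinder moved from about (2.9, 5.1) to (4.8, 3.9), a distance of √(1.9² + 1.2²) ≈ 2.2.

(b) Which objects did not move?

the brown torus and the green cylinder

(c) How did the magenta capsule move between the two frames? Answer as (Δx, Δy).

(-0.8, 1.2)

From the two frames, the magenta capsule sits at roughly (7.9, 6.2) before and (7.1, 7.4) after.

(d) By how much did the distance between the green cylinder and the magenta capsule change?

-0.3

The distance was about 7.0 in the first image and 6.7 in the second, so they moved 0.3 units closer together.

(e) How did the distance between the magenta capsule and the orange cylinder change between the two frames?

-0.9

Before: roughly 5.1 units apart; after: 4.2. That's 0.9 units closer together.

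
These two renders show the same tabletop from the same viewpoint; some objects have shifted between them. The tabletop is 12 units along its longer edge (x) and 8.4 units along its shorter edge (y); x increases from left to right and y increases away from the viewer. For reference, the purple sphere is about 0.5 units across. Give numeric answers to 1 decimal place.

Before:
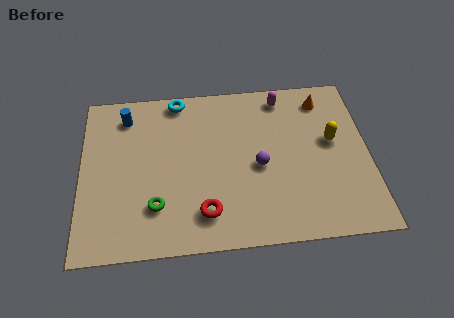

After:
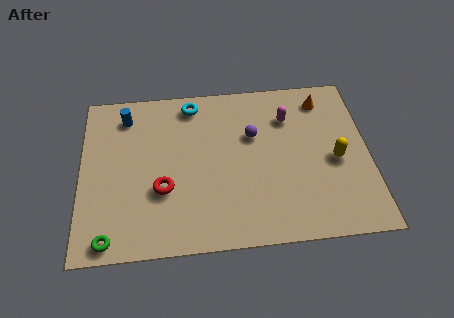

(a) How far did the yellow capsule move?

1.0

From (10.5, 4.8) to (10.6, 3.8), the yellow capsule covered √(0.1² + 1.0²) ≈ 1.0 units.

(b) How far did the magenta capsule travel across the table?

1.1

The magenta capsule moved from about (8.5, 7.3) to (8.7, 6.2), a distance of √(0.2² + 1.1²) ≈ 1.1.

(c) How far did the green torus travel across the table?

2.4

From (3.1, 2.2) to (1.2, 0.8), the green torus covered √(1.9² + 1.4²) ≈ 2.4 units.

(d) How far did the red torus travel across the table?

2.1

The red torus moved from about (5.1, 1.7) to (3.4, 3.0), a distance of √(1.7² + 1.3²) ≈ 2.1.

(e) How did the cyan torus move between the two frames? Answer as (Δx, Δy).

(0.6, -0.3)

The cyan torus was at about (4.1, 7.6) and moved to about (4.7, 7.3).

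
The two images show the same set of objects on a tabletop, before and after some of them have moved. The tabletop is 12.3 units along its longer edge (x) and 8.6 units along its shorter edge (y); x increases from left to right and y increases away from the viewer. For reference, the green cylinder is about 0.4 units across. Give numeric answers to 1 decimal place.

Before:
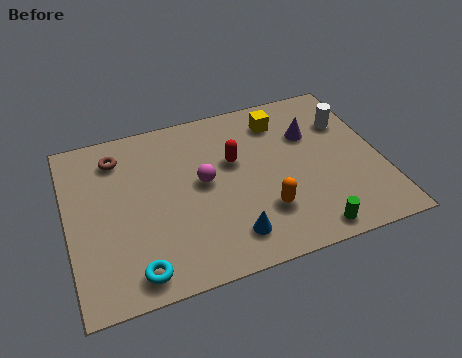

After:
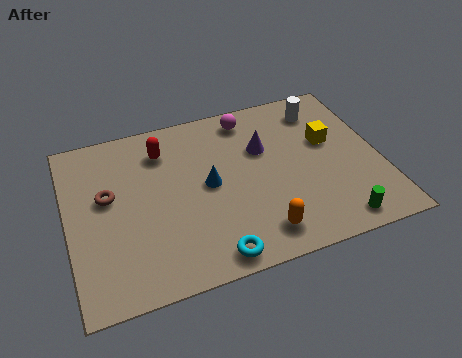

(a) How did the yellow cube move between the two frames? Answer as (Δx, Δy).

(1.8, -1.7)

The yellow cube started near (8.6, 6.9) and ended near (10.4, 5.2).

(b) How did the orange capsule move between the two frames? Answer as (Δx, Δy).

(-0.3, -1.0)

From the two frames, the orange capsule sits at roughly (7.5, 2.4) before and (7.2, 1.4) after.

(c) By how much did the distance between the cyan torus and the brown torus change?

-0.3

They were about 5.8 units apart before and 5.5 after — 0.3 units closer together.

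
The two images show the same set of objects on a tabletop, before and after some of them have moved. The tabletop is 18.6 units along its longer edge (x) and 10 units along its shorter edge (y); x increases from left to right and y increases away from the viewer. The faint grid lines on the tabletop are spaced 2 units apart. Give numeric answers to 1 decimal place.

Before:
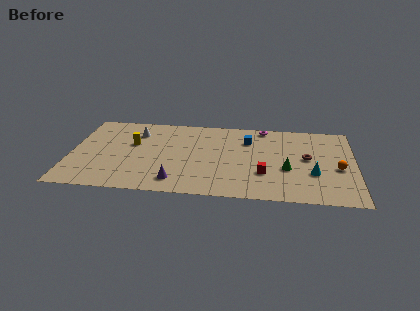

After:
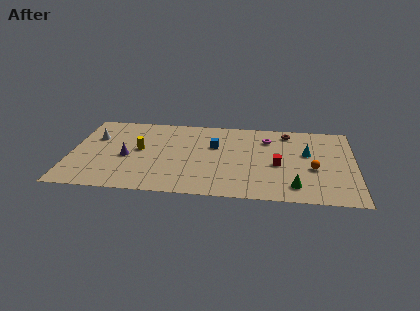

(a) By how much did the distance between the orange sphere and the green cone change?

-0.7

Before: roughly 3.3 units apart; after: 2.6. That's 0.7 units closer together.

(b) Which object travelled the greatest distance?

the purple cone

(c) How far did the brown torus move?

3.5

From (15.5, 5.4) to (14.2, 8.6), the brown torus covered √(1.3² + 3.2²) ≈ 3.5 units.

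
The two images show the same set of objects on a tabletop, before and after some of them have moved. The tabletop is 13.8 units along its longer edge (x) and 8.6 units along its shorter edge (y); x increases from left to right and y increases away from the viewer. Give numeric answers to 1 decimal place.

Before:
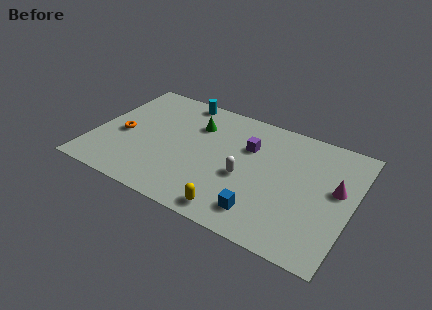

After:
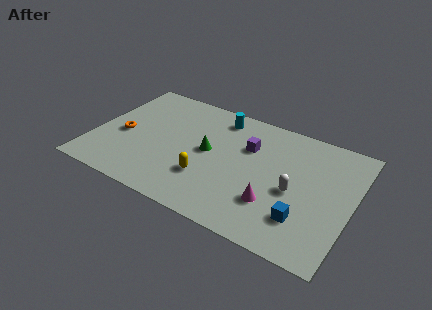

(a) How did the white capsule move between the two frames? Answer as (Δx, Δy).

(2.6, 0.2)

The white capsule was at about (8.2, 3.6) and moved to about (10.8, 3.8).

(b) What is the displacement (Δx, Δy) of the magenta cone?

(-3.0, -2.4)

The magenta cone was at about (12.9, 4.9) and moved to about (9.9, 2.5).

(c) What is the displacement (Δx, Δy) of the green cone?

(0.9, -1.7)

The green cone was at about (5.2, 6.2) and moved to about (6.1, 4.5).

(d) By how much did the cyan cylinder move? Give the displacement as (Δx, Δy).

(2.2, -0.5)

The cyan cylinder was at about (4.1, 7.8) and moved to about (6.3, 7.3).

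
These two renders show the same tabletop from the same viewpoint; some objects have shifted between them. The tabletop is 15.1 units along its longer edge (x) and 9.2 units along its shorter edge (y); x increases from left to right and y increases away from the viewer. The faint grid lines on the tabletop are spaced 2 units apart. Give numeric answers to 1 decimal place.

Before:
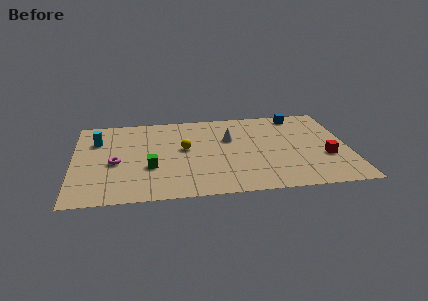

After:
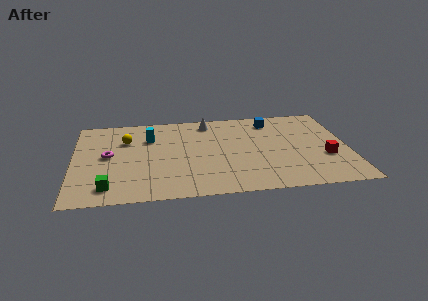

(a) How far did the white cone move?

2.3

The white cone moved from about (8.6, 5.9) to (7.5, 7.9), a distance of √(1.1² + 2.0²) ≈ 2.3.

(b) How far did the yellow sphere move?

3.5

The yellow sphere moved from about (6.1, 5.1) to (2.9, 6.4), a distance of √(3.2² + 1.3²) ≈ 3.5.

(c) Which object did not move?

the red cube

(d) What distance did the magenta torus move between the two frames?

0.9

From (2.3, 4.0) to (1.9, 4.8), the magenta torus covered √(0.4² + 0.8²) ≈ 0.9 units.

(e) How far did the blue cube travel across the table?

1.6

The blue cube was near (12.5, 8.1) before and (11.0, 7.6) after, so it travelled √(1.5² + 0.5²) ≈ 1.6 units.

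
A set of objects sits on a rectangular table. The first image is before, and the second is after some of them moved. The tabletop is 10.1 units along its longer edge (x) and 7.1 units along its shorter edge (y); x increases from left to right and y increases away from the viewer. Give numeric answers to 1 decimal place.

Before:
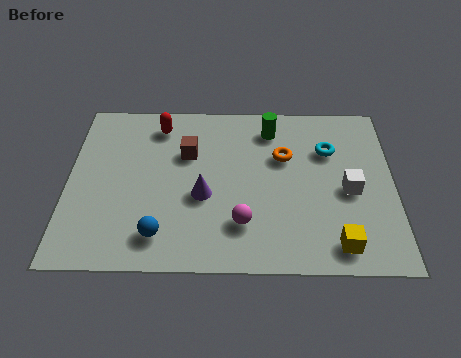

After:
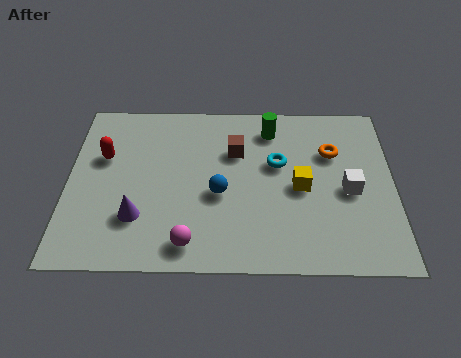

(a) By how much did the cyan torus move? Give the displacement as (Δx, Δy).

(-1.6, -0.6)

The cyan torus started near (8.1, 4.9) and ended near (6.5, 4.3).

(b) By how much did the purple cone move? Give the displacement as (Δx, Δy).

(-2.0, -0.9)

The purple cone was at about (4.2, 2.9) and moved to about (2.2, 2.0).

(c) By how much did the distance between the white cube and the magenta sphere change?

+1.8

They were about 3.6 units apart before and 5.4 after — 1.8 units further apart.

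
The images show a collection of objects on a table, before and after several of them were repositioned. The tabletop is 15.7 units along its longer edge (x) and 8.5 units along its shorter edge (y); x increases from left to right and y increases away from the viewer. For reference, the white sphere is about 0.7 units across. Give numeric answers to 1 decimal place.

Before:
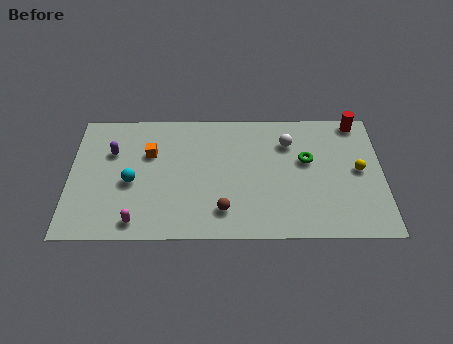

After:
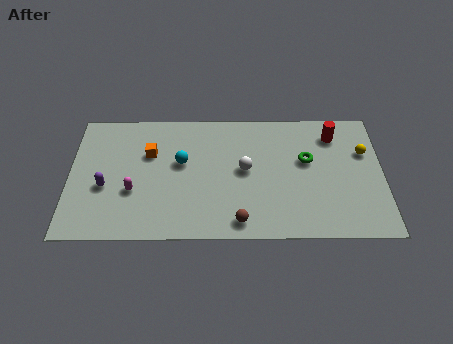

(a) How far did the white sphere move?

2.8

The white sphere was near (11.0, 6.3) before and (8.8, 4.5) after, so it travelled √(2.2² + 1.8²) ≈ 2.8 units.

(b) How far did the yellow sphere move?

1.2

From (14.5, 4.4) to (14.8, 5.6), the yellow sphere covered √(0.3² + 1.2²) ≈ 1.2 units.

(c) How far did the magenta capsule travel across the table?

2.0

The magenta capsule moved from about (3.4, 1.1) to (3.2, 3.1), a distance of √(0.2² + 2.0²) ≈ 2.0.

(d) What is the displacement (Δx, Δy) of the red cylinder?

(-1.2, -0.9)

The red cylinder was at about (14.5, 7.7) and moved to about (13.3, 6.8).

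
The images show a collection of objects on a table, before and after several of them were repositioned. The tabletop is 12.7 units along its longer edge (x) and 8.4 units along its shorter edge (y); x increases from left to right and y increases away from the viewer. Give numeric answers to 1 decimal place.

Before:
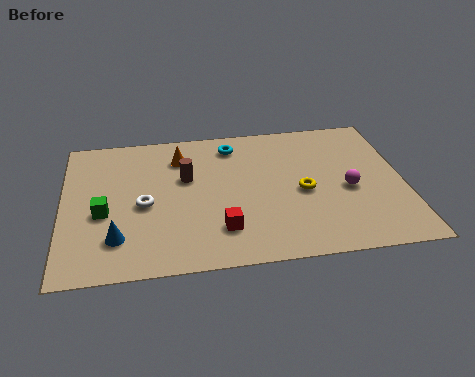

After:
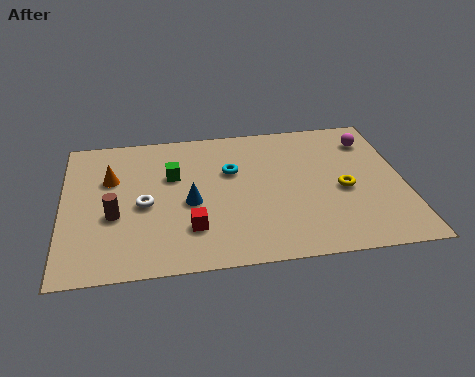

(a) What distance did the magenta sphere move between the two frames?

3.1

The magenta sphere moved from about (10.6, 3.7) to (11.6, 6.6), a distance of √(1.0² + 2.9²) ≈ 3.1.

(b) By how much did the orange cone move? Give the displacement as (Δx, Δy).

(-2.6, -1.0)

The orange cone started near (4.4, 6.5) and ended near (1.8, 5.5).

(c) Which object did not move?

the white torus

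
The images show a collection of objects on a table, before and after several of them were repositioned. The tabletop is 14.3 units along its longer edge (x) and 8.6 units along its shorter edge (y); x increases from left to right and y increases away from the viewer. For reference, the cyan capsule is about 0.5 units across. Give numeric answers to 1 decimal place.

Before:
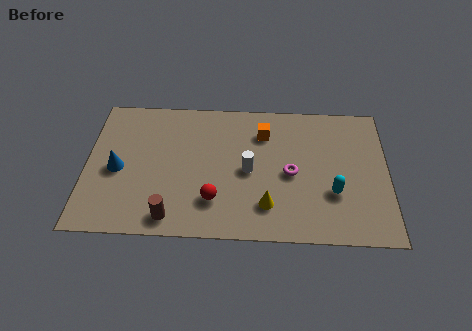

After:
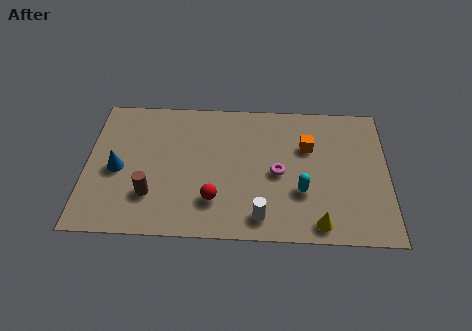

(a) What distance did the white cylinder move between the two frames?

2.9

The white cylinder moved from about (7.7, 4.1) to (8.3, 1.3), a distance of √(0.6² + 2.8²) ≈ 2.9.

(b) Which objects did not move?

the red sphere and the blue cone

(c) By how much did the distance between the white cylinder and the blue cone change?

+1.1

The distance was about 6.2 in the first image and 7.3 in the second, so they moved 1.1 units further apart.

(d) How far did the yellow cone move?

2.6

The yellow cone was near (8.6, 2.0) before and (11.0, 1.0) after, so it travelled √(2.4² + 1.0²) ≈ 2.6 units.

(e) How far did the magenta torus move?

0.6

The magenta torus was near (9.7, 4.0) before and (9.1, 4.0) after, so it travelled √(0.6² + 0.0²) ≈ 0.6 units.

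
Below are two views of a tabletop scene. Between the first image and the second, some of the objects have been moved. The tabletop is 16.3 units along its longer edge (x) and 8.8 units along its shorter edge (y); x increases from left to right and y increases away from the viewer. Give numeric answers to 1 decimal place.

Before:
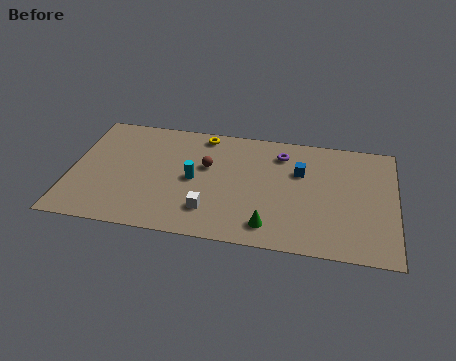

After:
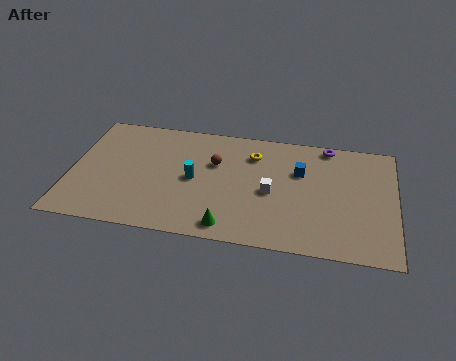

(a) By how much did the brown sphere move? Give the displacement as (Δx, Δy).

(0.4, 0.3)

The brown sphere was at about (6.8, 5.4) and moved to about (7.2, 5.7).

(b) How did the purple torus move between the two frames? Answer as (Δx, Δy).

(2.3, 1.0)

The purple torus started near (10.5, 7.0) and ended near (12.8, 8.0).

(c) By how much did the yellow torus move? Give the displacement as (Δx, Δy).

(2.6, -1.1)

From the two frames, the yellow torus sits at roughly (6.5, 7.8) before and (9.1, 6.7) after.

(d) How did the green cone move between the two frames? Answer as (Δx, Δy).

(-2.0, -0.4)

The green cone was at about (10.1, 1.5) and moved to about (8.1, 1.1).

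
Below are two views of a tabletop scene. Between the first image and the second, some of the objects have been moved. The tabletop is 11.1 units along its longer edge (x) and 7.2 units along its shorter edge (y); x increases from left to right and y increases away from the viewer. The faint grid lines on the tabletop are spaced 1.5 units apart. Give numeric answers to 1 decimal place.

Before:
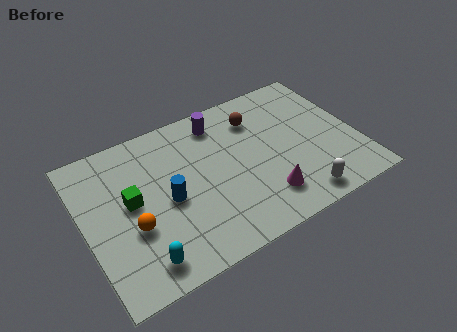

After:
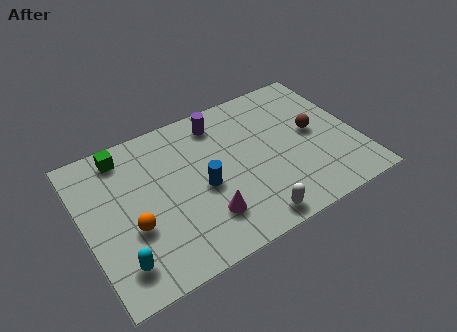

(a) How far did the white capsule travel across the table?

2.0

From (8.3, 0.9) to (6.3, 0.8), the white capsule covered √(2.0² + 0.1²) ≈ 2.0 units.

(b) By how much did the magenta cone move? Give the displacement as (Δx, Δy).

(-2.4, 0.2)

From the two frames, the magenta cone sits at roughly (7.0, 1.6) before and (4.6, 1.8) after.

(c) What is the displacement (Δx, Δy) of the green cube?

(0.0, 2.3)

From the two frames, the green cube sits at roughly (1.9, 3.9) before and (1.9, 6.2) after.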